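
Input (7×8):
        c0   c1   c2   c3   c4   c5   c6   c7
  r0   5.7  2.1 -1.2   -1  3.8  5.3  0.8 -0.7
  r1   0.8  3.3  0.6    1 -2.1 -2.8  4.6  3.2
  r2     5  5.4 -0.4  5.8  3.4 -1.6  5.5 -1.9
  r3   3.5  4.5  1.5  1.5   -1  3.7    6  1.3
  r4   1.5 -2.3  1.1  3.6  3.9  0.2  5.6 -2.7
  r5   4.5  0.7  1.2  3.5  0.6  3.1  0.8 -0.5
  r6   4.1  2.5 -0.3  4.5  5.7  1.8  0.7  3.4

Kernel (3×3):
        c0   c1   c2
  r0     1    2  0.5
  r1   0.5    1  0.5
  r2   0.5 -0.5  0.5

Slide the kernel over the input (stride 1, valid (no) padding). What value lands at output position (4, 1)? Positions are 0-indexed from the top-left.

8.65

The receptive field on the input at this output position is [-2.3 1.1 3.6 / 0.7 1.2 3.5 / 2.5 -0.3 4.5]. Elementwise product with the kernel and sum: -2.3·1 + 1.1·2 + 3.6·0.5 + 0.7·0.5 + 1.2·1 + 3.5·0.5 + 2.5·0.5 + -0.3·-0.5 + 4.5·0.5.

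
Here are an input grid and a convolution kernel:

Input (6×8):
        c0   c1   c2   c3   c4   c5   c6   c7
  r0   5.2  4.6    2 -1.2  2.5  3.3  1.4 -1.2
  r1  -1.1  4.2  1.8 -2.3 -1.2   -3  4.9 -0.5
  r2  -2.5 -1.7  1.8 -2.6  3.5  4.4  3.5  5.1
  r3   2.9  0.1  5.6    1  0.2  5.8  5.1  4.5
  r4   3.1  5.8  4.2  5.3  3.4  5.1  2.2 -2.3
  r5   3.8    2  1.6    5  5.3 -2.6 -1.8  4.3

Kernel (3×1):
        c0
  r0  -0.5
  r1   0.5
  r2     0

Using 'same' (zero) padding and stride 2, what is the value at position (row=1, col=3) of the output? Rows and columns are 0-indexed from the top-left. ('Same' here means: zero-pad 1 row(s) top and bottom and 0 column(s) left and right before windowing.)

The receptive field on the zero-padded input at this output position is [4.9 / 3.5 / 5.1]. Elementwise product with the kernel and sum: 4.9·-0.5 + 3.5·0.5.

-0.7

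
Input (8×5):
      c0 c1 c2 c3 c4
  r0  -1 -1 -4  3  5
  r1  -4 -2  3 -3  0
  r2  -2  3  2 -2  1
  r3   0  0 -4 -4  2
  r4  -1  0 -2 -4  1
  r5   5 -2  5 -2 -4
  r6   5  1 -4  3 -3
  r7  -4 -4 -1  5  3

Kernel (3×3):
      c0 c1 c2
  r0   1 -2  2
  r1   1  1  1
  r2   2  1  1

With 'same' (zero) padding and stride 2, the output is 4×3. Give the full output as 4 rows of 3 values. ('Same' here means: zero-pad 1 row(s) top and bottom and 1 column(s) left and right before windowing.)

Output[0,0]: The receptive field on the zero-padded input at this output position is [0 0 0 / 0 -1 -1 / 0 -4 -2]. Elementwise product with the kernel and sum: 0·1 + 0·-2 + 0·2 + 0·1 + -1·1 + -1·1 + 0·2 + -4·1 + -2·1.
Output[0,1]: The receptive field on the zero-padded input at this output position is [0 0 0 / -1 -4 3 / -2 3 -3]. Elementwise product with the kernel and sum: 0·1 + 0·-2 + 0·2 + -1·1 + -4·1 + 3·1 + -2·2 + 3·1 + -3·1.

-8 -6 2
5 -19 -10
2 -7 -19
-16 -20 19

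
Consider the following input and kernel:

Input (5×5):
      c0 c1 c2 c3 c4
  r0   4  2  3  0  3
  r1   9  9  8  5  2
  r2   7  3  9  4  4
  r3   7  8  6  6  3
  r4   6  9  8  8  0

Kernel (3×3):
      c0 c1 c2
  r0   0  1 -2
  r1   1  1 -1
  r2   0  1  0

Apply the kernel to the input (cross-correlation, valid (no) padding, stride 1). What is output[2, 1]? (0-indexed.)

The receptive field on the input at this output position is [3 9 4 / 8 6 6 / 9 8 8]. Elementwise product with the kernel and sum: 9·1 + 4·-2 + 8·1 + 6·1 + 6·-1 + 8·1.

17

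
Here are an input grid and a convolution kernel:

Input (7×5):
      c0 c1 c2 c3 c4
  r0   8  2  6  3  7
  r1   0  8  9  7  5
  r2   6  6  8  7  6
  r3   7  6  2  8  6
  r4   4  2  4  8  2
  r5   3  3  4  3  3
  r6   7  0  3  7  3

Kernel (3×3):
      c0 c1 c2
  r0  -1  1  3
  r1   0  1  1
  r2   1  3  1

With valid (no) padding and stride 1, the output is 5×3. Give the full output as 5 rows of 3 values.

61 66 65
76 57 58
46 55 61
27 50 50
27 49 43

Output[0,0]: The receptive field on the input at this output position is [8 2 6 / 0 8 9 / 6 6 8]. Elementwise product with the kernel and sum: 8·-1 + 2·1 + 6·3 + 8·1 + 9·1 + 6·1 + 6·3 + 8·1.
Output[0,1]: The receptive field on the input at this output position is [2 6 3 / 8 9 7 / 6 8 7]. Elementwise product with the kernel and sum: 2·-1 + 6·1 + 3·3 + 9·1 + 7·1 + 6·1 + 8·3 + 7·1.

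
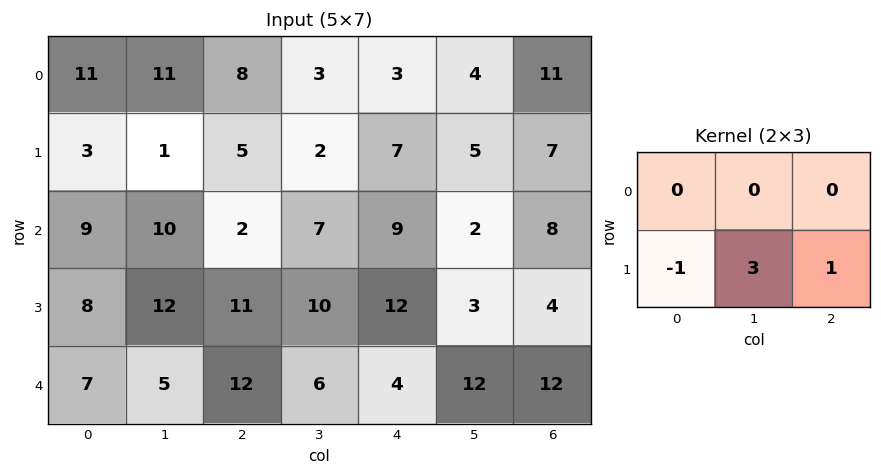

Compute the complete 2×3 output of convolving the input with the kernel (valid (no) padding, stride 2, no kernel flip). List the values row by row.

Output[0,0]: The receptive field on the input at this output position is [11 11 8 / 3 1 5]. Elementwise product with the kernel and sum: 3·-1 + 1·3 + 5·1.
Output[0,1]: The receptive field on the input at this output position is [8 3 3 / 5 2 7]. Elementwise product with the kernel and sum: 5·-1 + 2·3 + 7·1.

5 8 15
39 31 1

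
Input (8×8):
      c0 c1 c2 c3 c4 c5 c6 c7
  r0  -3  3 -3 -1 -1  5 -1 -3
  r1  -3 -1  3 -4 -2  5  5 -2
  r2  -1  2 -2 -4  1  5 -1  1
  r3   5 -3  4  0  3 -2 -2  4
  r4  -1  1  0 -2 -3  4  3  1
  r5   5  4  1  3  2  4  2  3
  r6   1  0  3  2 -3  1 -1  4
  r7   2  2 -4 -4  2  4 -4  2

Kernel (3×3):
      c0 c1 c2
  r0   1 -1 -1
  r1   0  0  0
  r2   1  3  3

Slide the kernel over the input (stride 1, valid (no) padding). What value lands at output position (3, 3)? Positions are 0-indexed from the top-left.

20

The receptive field on the input at this output position is [0 3 -2 / -2 -3 4 / 3 2 4]. Elementwise product with the kernel and sum: 0·1 + 3·-1 + -2·-1 + 3·1 + 2·3 + 4·3.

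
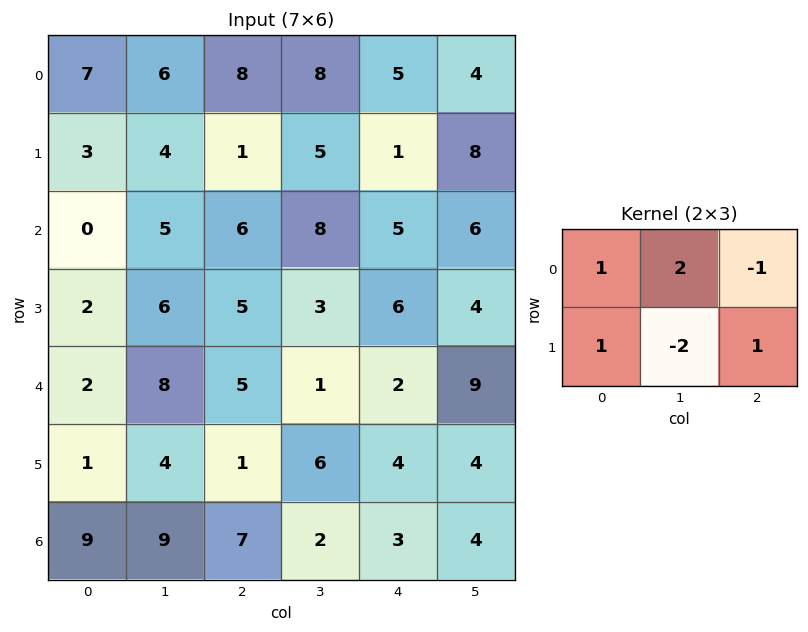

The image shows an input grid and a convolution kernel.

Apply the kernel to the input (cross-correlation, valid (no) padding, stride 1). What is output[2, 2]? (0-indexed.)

The receptive field on the input at this output position is [6 8 5 / 5 3 6]. Elementwise product with the kernel and sum: 6·1 + 8·2 + 5·-1 + 5·1 + 3·-2 + 6·1.

22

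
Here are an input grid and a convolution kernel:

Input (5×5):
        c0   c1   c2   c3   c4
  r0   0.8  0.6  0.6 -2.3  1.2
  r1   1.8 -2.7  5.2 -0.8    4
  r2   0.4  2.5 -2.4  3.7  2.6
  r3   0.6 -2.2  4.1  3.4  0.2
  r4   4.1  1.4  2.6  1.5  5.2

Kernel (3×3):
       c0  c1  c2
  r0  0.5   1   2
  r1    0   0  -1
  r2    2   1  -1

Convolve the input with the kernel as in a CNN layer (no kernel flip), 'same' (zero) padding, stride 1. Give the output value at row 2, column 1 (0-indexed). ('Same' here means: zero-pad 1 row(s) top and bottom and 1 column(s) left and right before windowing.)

5.9

The receptive field on the zero-padded input at this output position is [1.8 -2.7 5.2 / 0.4 2.5 -2.4 / 0.6 -2.2 4.1]. Elementwise product with the kernel and sum: 1.8·0.5 + -2.7·1 + 5.2·2 + -2.4·-1 + 0.6·2 + -2.2·1 + 4.1·-1.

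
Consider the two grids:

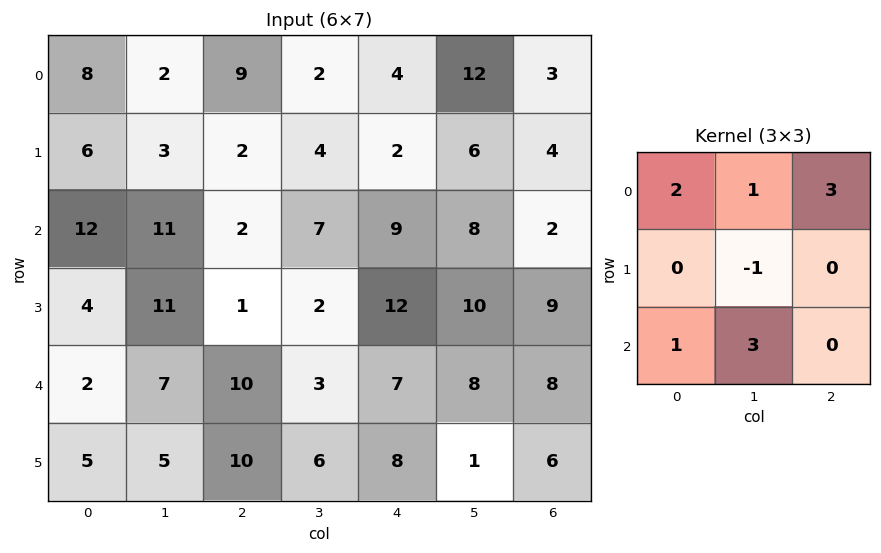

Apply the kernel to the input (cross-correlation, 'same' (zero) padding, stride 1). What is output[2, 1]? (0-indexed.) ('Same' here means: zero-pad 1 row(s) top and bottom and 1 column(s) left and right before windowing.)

The receptive field on the zero-padded input at this output position is [6 3 2 / 12 11 2 / 4 11 1]. Elementwise product with the kernel and sum: 6·2 + 3·1 + 2·3 + 11·-1 + 4·1 + 11·3.

47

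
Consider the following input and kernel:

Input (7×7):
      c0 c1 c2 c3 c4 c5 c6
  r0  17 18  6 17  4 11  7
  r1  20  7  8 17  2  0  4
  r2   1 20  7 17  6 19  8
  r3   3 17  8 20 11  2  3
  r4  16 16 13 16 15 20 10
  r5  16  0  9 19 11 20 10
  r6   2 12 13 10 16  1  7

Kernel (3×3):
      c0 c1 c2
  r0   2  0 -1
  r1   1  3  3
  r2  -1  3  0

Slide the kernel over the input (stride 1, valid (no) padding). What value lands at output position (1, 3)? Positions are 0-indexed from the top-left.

139

The receptive field on the input at this output position is [17 2 0 / 17 6 19 / 20 11 2]. Elementwise product with the kernel and sum: 17·2 + 0·-1 + 17·1 + 6·3 + 19·3 + 20·-1 + 11·3.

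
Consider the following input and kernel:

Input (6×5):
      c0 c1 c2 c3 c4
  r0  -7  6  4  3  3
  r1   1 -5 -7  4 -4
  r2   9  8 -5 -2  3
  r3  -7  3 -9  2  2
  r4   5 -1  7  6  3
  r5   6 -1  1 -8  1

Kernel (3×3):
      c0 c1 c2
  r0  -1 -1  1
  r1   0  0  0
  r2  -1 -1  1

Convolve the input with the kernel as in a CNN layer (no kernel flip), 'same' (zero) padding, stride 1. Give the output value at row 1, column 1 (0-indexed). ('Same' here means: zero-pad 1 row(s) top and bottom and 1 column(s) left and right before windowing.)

-17

The receptive field on the zero-padded input at this output position is [-7 6 4 / 1 -5 -7 / 9 8 -5]. Elementwise product with the kernel and sum: -7·-1 + 6·-1 + 4·1 + 9·-1 + 8·-1 + -5·1.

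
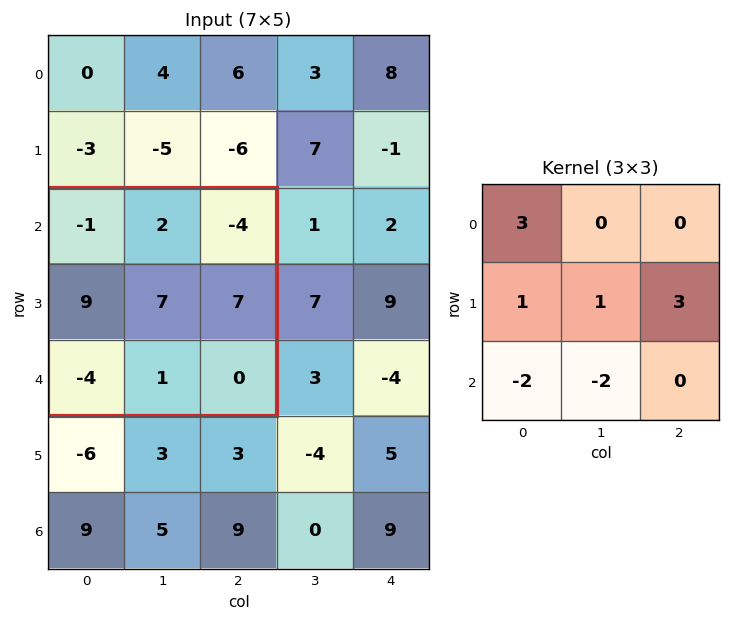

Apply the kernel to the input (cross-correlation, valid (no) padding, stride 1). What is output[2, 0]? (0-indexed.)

The receptive field on the input at this output position is [-1 2 -4 / 9 7 7 / -4 1 0]. Elementwise product with the kernel and sum: -1·3 + 9·1 + 7·1 + 7·3 + -4·-2 + 1·-2.

40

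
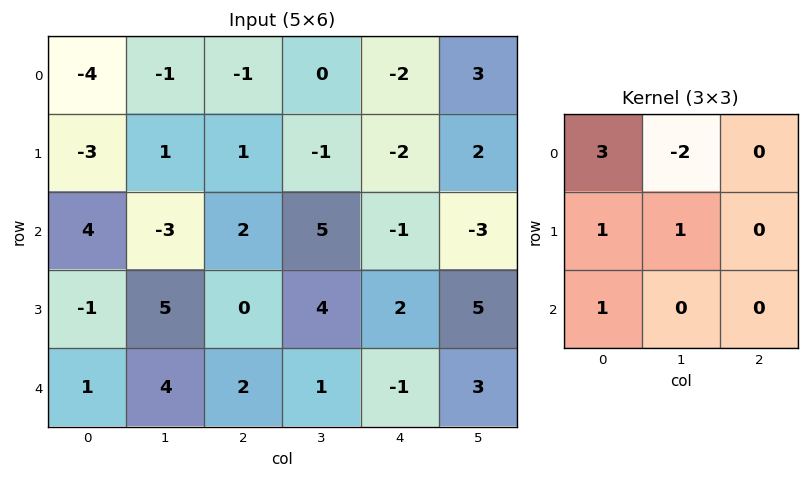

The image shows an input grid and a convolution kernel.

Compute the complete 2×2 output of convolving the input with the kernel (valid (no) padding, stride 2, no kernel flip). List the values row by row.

-8 -1
23 2

Output[0,0]: The receptive field on the input at this output position is [-4 -1 -1 / -3 1 1 / 4 -3 2]. Elementwise product with the kernel and sum: -4·3 + -1·-2 + -3·1 + 1·1 + 4·1.
Output[0,1]: The receptive field on the input at this output position is [-1 0 -2 / 1 -1 -2 / 2 5 -1]. Elementwise product with the kernel and sum: -1·3 + 0·-2 + 1·1 + -1·1 + 2·1.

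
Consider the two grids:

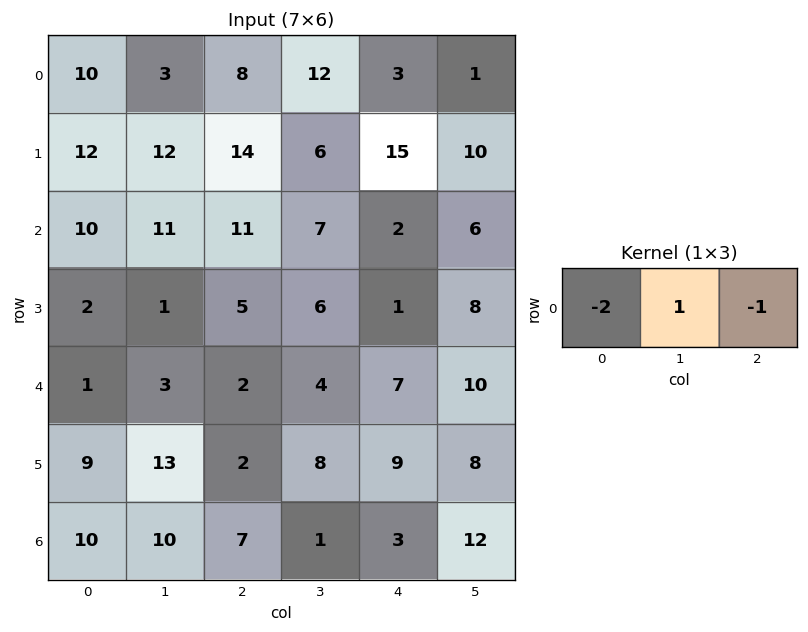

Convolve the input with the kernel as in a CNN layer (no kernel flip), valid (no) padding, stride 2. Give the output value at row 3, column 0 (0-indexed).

The receptive field on the input at this output position is [10 10 7]. Elementwise product with the kernel and sum: 10·-2 + 10·1 + 7·-1.

-17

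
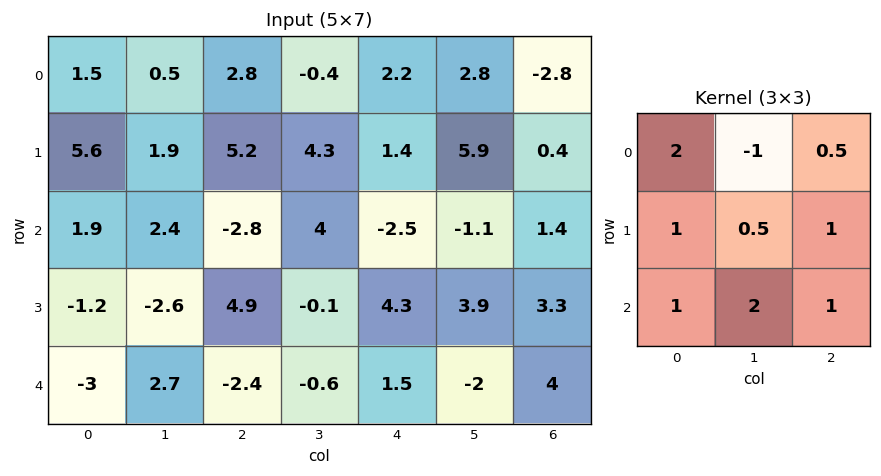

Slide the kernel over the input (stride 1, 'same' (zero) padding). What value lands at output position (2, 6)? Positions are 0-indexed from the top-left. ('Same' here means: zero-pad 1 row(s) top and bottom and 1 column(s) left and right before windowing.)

21.5

The receptive field on the zero-padded input at this output position is [5.9 0.4 0 / -1.1 1.4 0 / 3.9 3.3 0]. Elementwise product with the kernel and sum: 5.9·2 + 0.4·-1 + 0·0.5 + -1.1·1 + 1.4·0.5 + 0·1 + 3.9·1 + 3.3·2 + 0·1.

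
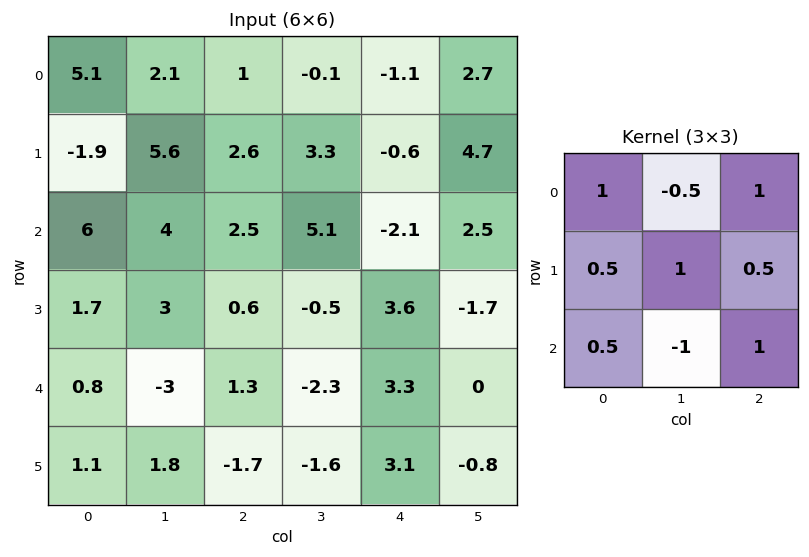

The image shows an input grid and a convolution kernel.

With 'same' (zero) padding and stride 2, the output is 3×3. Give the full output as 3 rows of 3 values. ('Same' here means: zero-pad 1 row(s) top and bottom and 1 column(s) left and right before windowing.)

Output[0,0]: The receptive field on the zero-padded input at this output position is [0 0 0 / 0 5.1 2.1 / 0 -1.9 5.6]. Elementwise product with the kernel and sum: 0·1 + 0·-0.5 + 0·1 + 0·0.5 + 5.1·1 + 2.1·0.5 + 0·0.5 + -1.9·-1 + 5.6·1.

13.65 5.5 7.15
15.85 15.05 4.45
2.15 1.85 -6.55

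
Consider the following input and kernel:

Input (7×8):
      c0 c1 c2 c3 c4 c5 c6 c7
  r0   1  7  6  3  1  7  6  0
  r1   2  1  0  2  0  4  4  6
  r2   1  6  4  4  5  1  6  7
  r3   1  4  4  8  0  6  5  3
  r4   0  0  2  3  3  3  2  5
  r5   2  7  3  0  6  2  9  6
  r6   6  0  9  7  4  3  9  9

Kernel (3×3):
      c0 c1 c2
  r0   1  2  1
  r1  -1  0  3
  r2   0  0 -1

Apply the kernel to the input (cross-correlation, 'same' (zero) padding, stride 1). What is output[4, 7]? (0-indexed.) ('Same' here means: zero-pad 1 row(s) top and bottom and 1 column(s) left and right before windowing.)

9

The receptive field on the zero-padded input at this output position is [5 3 0 / 2 5 0 / 9 6 0]. Elementwise product with the kernel and sum: 5·1 + 3·2 + 0·1 + 2·-1 + 0·3 + 0·-1.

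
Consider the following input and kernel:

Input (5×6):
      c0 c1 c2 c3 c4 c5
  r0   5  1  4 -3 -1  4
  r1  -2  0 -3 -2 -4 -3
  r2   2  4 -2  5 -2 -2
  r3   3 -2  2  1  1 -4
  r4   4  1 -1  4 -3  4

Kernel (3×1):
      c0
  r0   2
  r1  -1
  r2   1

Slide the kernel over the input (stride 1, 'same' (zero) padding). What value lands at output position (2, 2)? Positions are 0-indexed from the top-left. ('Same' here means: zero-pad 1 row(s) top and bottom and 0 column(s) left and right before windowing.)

The receptive field on the zero-padded input at this output position is [-3 / -2 / 2]. Elementwise product with the kernel and sum: -3·2 + -2·-1 + 2·1.

-2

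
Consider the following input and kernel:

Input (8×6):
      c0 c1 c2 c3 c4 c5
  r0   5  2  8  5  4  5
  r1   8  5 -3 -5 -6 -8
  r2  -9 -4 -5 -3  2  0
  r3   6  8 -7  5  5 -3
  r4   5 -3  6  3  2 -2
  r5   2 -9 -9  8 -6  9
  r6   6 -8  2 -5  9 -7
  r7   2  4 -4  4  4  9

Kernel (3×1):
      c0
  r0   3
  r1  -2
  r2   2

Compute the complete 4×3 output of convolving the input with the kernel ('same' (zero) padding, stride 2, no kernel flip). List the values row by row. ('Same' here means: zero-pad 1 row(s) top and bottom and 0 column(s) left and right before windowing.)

Output[0,0]: The receptive field on the zero-padded input at this output position is [0 / 5 / 8]. Elementwise product with the kernel and sum: 0·3 + 5·-2 + 8·2.
Output[0,1]: The receptive field on the zero-padded input at this output position is [0 / 8 / -3]. Elementwise product with the kernel and sum: 0·3 + 8·-2 + -3·2.

6 -22 -20
54 -13 -12
12 -51 -1
-2 -39 -28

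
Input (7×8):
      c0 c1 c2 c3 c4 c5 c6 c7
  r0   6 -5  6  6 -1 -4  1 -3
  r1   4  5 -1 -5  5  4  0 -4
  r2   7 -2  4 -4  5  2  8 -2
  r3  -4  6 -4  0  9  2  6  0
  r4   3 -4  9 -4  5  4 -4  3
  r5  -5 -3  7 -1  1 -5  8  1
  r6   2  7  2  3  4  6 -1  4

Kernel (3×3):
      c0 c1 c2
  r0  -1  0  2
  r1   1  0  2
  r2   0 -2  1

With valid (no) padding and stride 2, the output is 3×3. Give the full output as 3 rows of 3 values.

16 14 12
6 33 20
12 8 -9

Output[0,0]: The receptive field on the input at this output position is [6 -5 6 / 4 5 -1 / 7 -2 4]. Elementwise product with the kernel and sum: 6·-1 + 6·2 + 4·1 + -1·2 + -2·-2 + 4·1.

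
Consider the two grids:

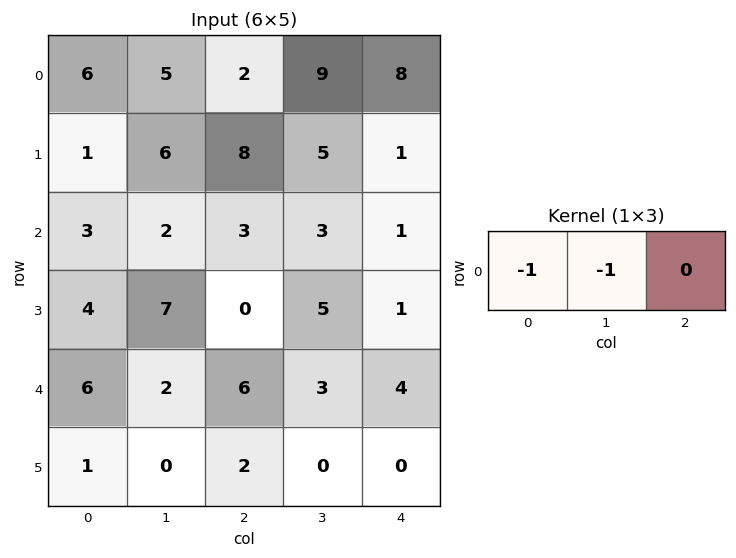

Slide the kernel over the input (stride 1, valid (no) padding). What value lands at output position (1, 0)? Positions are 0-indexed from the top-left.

The receptive field on the input at this output position is [1 6 8]. Elementwise product with the kernel and sum: 1·-1 + 6·-1.

-7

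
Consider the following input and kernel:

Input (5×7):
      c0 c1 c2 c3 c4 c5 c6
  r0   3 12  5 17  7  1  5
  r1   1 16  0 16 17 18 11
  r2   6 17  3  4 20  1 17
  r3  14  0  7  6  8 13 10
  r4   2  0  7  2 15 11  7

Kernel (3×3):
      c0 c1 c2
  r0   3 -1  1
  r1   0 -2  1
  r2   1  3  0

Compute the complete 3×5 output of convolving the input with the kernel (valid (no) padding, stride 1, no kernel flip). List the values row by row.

Output[0,0]: The receptive field on the input at this output position is [3 12 5 / 1 16 0 / 6 17 3]. Elementwise product with the kernel and sum: 3·3 + 12·-1 + 5·1 + 16·-2 + 0·1 + 6·1 + 17·3.
Output[0,1]: The receptive field on the input at this output position is [12 5 17 / 16 0 16 / 17 3 4]. Elementwise product with the kernel and sum: 12·3 + 5·-1 + 17·1 + 0·-2 + 16·1 + 17·1 + 3·3.

27 90 5 93 23
-30 83 38 40 106
13 65 34 37 108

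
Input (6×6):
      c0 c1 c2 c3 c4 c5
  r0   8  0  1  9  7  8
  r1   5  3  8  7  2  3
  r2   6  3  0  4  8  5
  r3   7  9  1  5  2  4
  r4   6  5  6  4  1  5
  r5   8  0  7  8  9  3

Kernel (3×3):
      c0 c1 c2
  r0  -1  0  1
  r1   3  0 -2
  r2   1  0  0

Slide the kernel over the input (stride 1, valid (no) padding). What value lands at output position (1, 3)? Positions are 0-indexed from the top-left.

3

The receptive field on the input at this output position is [7 2 3 / 4 8 5 / 5 2 4]. Elementwise product with the kernel and sum: 7·-1 + 3·1 + 4·3 + 5·-2 + 5·1.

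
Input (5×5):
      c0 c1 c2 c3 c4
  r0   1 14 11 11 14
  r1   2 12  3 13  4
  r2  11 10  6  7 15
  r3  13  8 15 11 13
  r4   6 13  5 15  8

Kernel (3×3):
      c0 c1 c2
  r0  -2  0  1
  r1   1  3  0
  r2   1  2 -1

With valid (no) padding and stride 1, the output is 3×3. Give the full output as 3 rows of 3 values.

72 19 39
54 44 49
48 48 78

Output[0,0]: The receptive field on the input at this output position is [1 14 11 / 2 12 3 / 11 10 6]. Elementwise product with the kernel and sum: 1·-2 + 11·1 + 2·1 + 12·3 + 11·1 + 10·2 + 6·-1.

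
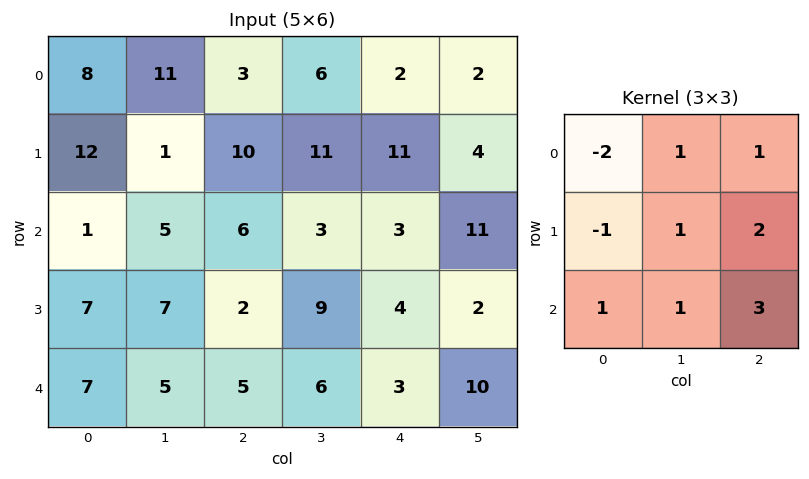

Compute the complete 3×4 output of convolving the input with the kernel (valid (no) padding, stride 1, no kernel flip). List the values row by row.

Output[0,0]: The receptive field on the input at this output position is [8 11 3 / 12 1 10 / 1 5 6]. Elementwise product with the kernel and sum: 8·-2 + 11·1 + 3·1 + 12·-1 + 1·1 + 10·2 + 1·1 + 5·1 + 6·3.
Output[0,1]: The receptive field on the input at this output position is [11 3 6 / 1 10 11 / 5 6 3]. Elementwise product with the kernel and sum: 11·-2 + 3·1 + 6·1 + 1·-1 + 10·1 + 11·2 + 5·1 + 6·1 + 3·3.

31 38 43 39
23 62 28 34
40 40 29 46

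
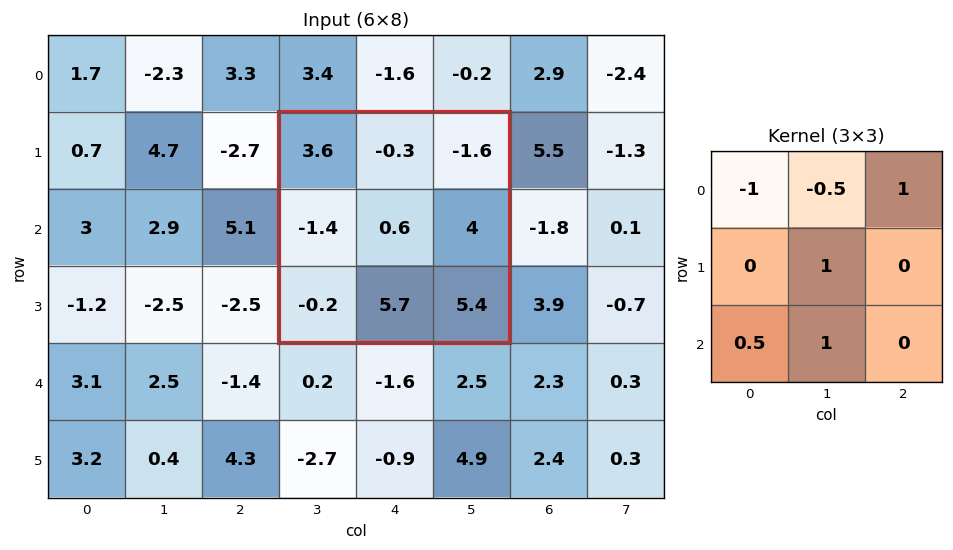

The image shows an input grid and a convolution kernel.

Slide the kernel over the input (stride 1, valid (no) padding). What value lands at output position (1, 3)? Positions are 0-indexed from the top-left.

The receptive field on the input at this output position is [3.6 -0.3 -1.6 / -1.4 0.6 4 / -0.2 5.7 5.4]. Elementwise product with the kernel and sum: 3.6·-1 + -0.3·-0.5 + -1.6·1 + 0.6·1 + -0.2·0.5 + 5.7·1.

1.15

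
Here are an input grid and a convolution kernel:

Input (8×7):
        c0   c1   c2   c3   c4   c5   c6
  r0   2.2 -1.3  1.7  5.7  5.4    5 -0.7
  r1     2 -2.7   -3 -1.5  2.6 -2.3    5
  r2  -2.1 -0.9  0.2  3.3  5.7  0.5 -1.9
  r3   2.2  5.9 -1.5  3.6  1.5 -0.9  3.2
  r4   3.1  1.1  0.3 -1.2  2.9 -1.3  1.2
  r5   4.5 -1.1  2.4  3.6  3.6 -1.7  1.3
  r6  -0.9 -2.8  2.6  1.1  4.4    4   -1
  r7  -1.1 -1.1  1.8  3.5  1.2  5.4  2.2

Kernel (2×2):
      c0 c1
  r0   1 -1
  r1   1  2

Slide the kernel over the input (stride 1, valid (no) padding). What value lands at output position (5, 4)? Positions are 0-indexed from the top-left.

The receptive field on the input at this output position is [3.6 -1.7 / 4.4 4]. Elementwise product with the kernel and sum: 3.6·1 + -1.7·-1 + 4.4·1 + 4·2.

17.7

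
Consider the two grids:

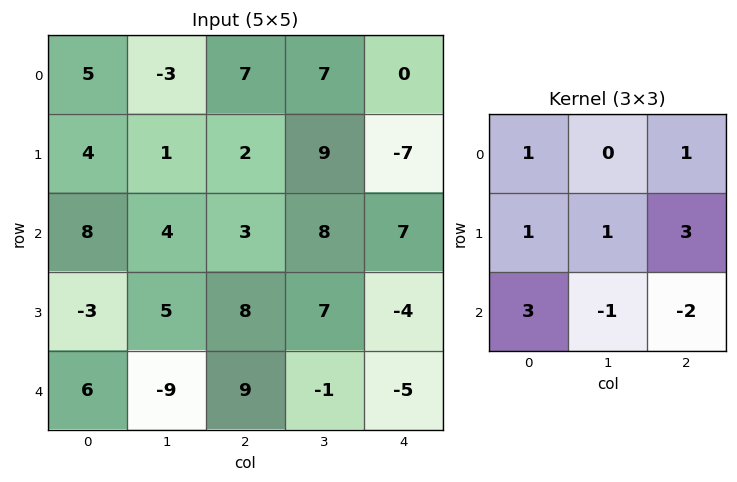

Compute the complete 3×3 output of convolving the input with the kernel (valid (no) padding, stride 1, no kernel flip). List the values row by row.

Output[0,0]: The receptive field on the input at this output position is [5 -3 7 / 4 1 2 / 8 4 3]. Elementwise product with the kernel and sum: 5·1 + 7·1 + 4·1 + 1·1 + 2·3 + 8·3 + 4·-1 + 3·-2.
Output[0,1]: The receptive field on the input at this output position is [-3 7 7 / 1 2 9 / 4 3 8]. Elementwise product with the kernel and sum: -3·1 + 7·1 + 1·1 + 2·1 + 9·3 + 4·3 + 3·-1 + 8·-2.

37 27 -16
-3 34 52
46 12 51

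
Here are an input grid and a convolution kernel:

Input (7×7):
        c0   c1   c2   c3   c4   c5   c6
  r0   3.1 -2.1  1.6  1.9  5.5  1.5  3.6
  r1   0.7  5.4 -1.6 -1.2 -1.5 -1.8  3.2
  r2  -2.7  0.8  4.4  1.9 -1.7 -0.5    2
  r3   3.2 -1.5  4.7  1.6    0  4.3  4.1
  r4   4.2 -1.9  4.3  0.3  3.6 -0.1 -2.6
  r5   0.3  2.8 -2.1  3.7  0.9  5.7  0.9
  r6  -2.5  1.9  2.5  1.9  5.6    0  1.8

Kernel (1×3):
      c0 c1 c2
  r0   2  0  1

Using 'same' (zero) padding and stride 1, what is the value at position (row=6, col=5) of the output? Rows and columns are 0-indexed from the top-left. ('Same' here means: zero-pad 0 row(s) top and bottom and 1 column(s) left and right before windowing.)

The receptive field on the zero-padded input at this output position is [5.6 0 1.8]. Elementwise product with the kernel and sum: 5.6·2 + 1.8·1.

13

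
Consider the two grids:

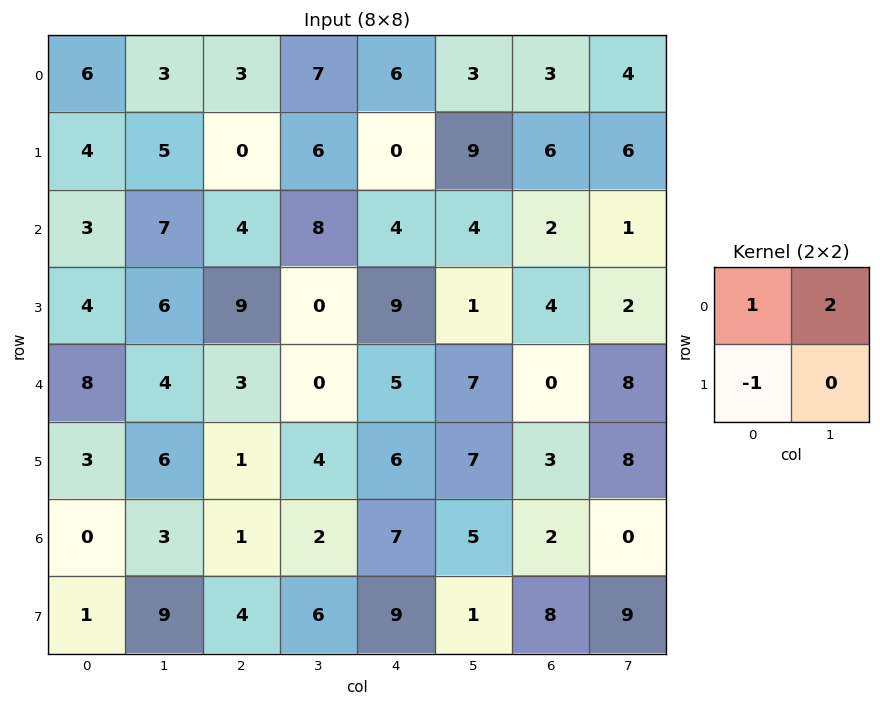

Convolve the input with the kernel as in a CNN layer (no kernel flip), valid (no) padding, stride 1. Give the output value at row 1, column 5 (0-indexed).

The receptive field on the input at this output position is [9 6 / 4 2]. Elementwise product with the kernel and sum: 9·1 + 6·2 + 4·-1.

17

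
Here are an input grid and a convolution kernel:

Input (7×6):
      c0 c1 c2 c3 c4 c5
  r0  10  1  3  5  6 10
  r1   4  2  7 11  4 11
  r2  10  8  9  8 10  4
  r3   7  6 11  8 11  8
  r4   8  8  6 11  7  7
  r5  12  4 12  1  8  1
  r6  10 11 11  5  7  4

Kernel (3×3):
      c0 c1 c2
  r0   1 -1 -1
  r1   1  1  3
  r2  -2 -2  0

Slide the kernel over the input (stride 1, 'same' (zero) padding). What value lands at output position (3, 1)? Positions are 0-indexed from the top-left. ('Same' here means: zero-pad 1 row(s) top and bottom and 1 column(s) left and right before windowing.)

7

The receptive field on the zero-padded input at this output position is [10 8 9 / 7 6 11 / 8 8 6]. Elementwise product with the kernel and sum: 10·1 + 8·-1 + 9·-1 + 7·1 + 6·1 + 11·3 + 8·-2 + 8·-2.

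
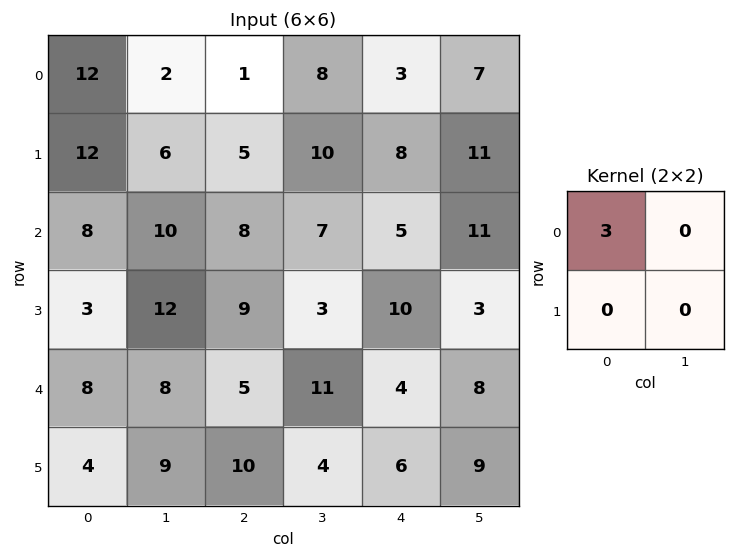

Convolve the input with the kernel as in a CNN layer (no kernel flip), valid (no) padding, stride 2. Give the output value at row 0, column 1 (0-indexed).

3

The receptive field on the input at this output position is [1 8 / 5 10]. Elementwise product with the kernel and sum: 1·3.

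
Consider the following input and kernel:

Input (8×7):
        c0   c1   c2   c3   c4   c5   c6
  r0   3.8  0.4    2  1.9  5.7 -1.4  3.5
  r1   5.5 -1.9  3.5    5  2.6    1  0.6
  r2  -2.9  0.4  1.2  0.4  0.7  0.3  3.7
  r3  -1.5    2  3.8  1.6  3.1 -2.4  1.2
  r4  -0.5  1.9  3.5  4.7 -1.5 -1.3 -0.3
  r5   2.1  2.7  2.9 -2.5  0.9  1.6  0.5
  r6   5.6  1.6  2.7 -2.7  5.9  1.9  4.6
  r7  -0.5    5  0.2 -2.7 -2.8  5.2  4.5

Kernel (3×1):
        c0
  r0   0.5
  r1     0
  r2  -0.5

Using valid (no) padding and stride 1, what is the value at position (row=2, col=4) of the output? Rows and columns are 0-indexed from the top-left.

The receptive field on the input at this output position is [0.7 / 3.1 / -1.5]. Elementwise product with the kernel and sum: 0.7·0.5 + -1.5·-0.5.

1.1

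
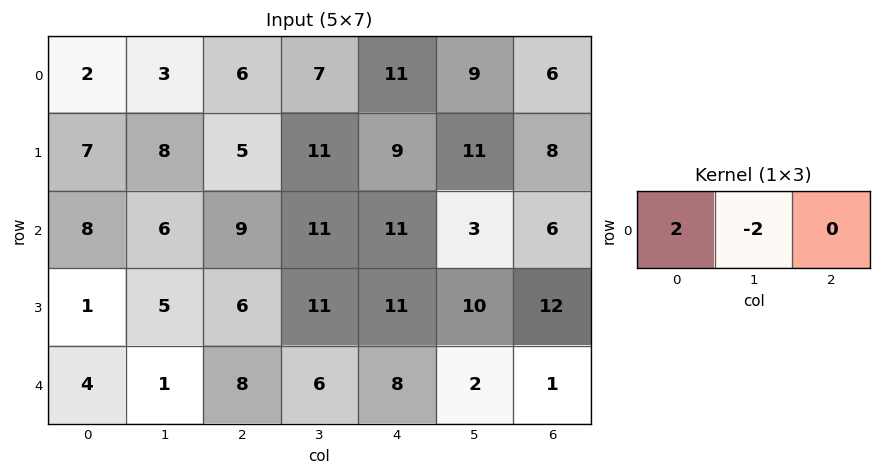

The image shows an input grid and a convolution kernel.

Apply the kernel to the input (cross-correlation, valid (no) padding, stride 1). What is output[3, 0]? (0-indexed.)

The receptive field on the input at this output position is [1 5 6]. Elementwise product with the kernel and sum: 1·2 + 5·-2.

-8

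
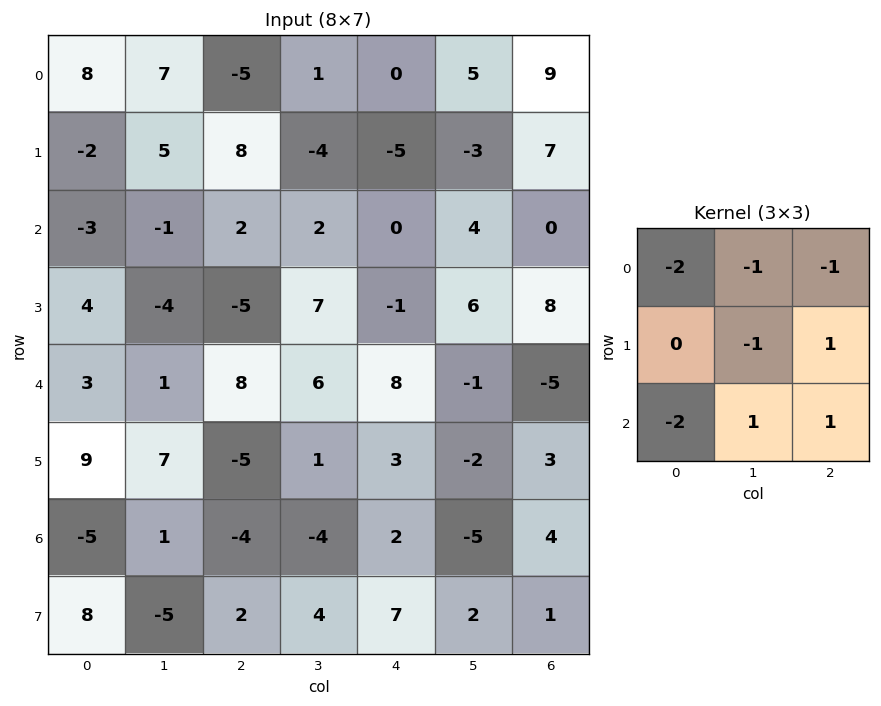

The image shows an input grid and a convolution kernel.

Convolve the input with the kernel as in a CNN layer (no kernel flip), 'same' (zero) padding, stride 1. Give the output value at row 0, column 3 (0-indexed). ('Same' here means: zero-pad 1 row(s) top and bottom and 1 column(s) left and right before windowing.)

The receptive field on the zero-padded input at this output position is [0 0 0 / -5 1 0 / 8 -4 -5]. Elementwise product with the kernel and sum: 0·-2 + 0·-1 + 0·-1 + 1·-1 + 0·1 + 8·-2 + -4·1 + -5·1.

-26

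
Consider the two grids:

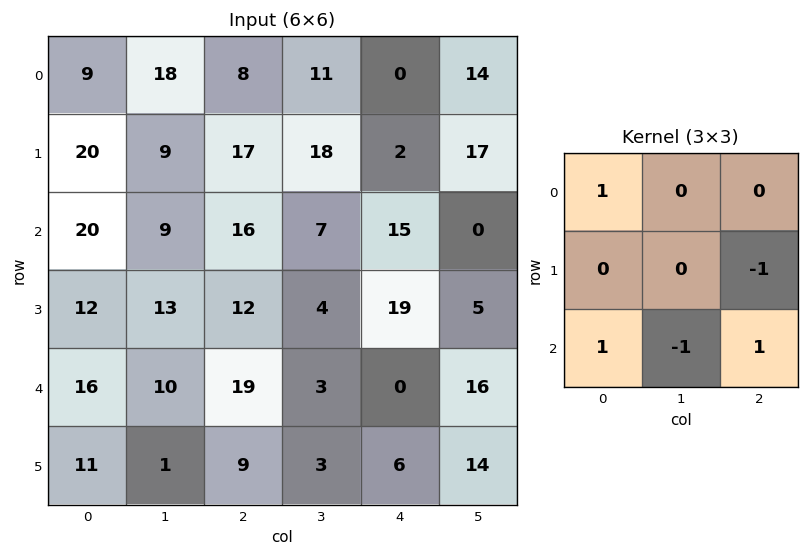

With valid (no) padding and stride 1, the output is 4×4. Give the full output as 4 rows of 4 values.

19 0 30 -14
15 7 29 8
33 -1 13 21
12 5 24 -1

Output[0,0]: The receptive field on the input at this output position is [9 18 8 / 20 9 17 / 20 9 16]. Elementwise product with the kernel and sum: 9·1 + 17·-1 + 20·1 + 9·-1 + 16·1.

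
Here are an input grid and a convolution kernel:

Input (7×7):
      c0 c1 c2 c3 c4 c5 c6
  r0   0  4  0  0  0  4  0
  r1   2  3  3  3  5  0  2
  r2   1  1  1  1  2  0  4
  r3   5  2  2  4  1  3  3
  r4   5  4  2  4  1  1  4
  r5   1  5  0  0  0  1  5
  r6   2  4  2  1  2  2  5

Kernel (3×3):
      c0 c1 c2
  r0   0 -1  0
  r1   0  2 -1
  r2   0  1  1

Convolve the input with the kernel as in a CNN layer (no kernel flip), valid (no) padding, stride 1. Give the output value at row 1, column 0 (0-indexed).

The receptive field on the input at this output position is [2 3 3 / 1 1 1 / 5 2 2]. Elementwise product with the kernel and sum: 3·-1 + 1·2 + 1·-1 + 2·1 + 2·1.

2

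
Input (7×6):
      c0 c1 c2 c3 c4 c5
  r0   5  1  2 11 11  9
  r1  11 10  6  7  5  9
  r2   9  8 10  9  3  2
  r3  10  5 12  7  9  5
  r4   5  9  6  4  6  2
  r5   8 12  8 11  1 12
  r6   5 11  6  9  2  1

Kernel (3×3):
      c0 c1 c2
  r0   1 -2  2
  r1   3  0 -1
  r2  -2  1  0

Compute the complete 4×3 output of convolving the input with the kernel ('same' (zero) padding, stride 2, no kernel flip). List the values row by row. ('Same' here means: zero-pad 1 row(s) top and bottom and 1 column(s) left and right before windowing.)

10 -22 15
0 29 35
-11 2 -12
-3 42 59

Output[0,0]: The receptive field on the zero-padded input at this output position is [0 0 0 / 0 5 1 / 0 11 10]. Elementwise product with the kernel and sum: 0·1 + 0·-2 + 0·2 + 0·3 + 1·-1 + 0·-2 + 11·1.
Output[0,1]: The receptive field on the zero-padded input at this output position is [0 0 0 / 1 2 11 / 10 6 7]. Elementwise product with the kernel and sum: 0·1 + 0·-2 + 0·2 + 1·3 + 11·-1 + 10·-2 + 6·1.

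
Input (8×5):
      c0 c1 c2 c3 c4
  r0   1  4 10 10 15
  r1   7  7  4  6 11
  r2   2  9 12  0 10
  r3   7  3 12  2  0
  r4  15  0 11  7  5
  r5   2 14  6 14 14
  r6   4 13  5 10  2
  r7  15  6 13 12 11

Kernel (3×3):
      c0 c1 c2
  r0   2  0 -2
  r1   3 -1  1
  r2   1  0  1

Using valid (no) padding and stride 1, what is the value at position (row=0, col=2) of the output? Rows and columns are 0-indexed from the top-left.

The receptive field on the input at this output position is [10 10 15 / 4 6 11 / 12 0 10]. Elementwise product with the kernel and sum: 10·2 + 15·-2 + 4·3 + 6·-1 + 11·1 + 12·1 + 10·1.

29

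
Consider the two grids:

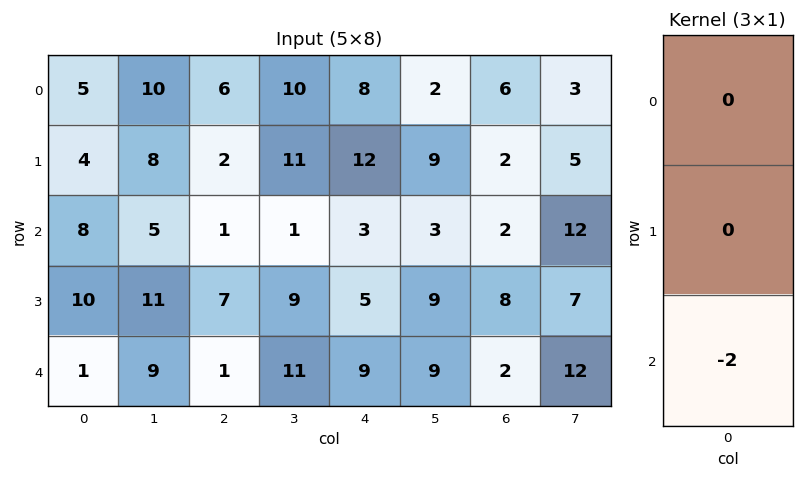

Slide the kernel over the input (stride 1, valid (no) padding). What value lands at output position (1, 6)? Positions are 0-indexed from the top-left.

The receptive field on the input at this output position is [2 / 2 / 8]. Elementwise product with the kernel and sum: 8·-2.

-16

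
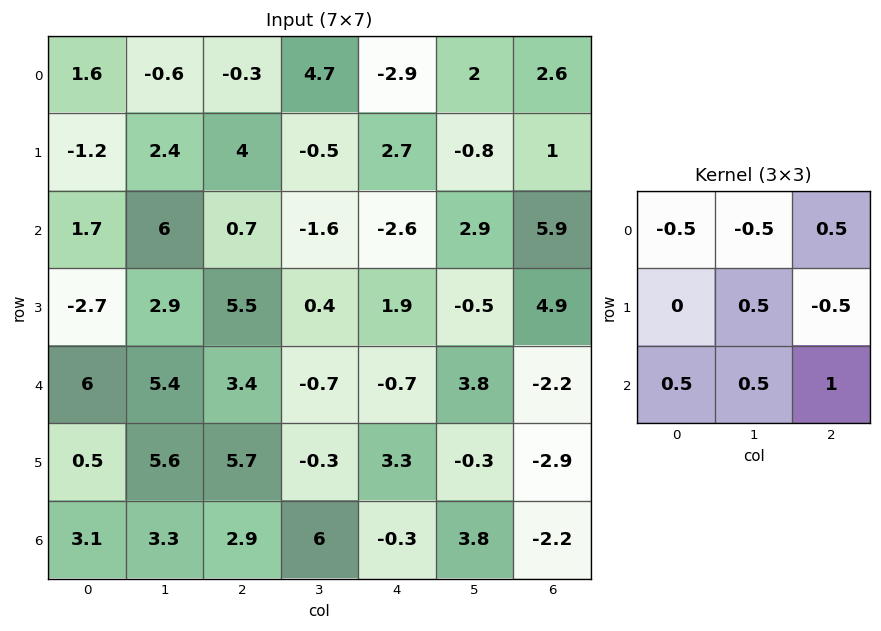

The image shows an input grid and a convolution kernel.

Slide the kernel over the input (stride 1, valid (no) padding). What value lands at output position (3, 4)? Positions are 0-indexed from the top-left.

3.35

The receptive field on the input at this output position is [1.9 -0.5 4.9 / -0.7 3.8 -2.2 / 3.3 -0.3 -2.9]. Elementwise product with the kernel and sum: 1.9·-0.5 + -0.5·-0.5 + 4.9·0.5 + 3.8·0.5 + -2.2·-0.5 + 3.3·0.5 + -0.3·0.5 + -2.9·1.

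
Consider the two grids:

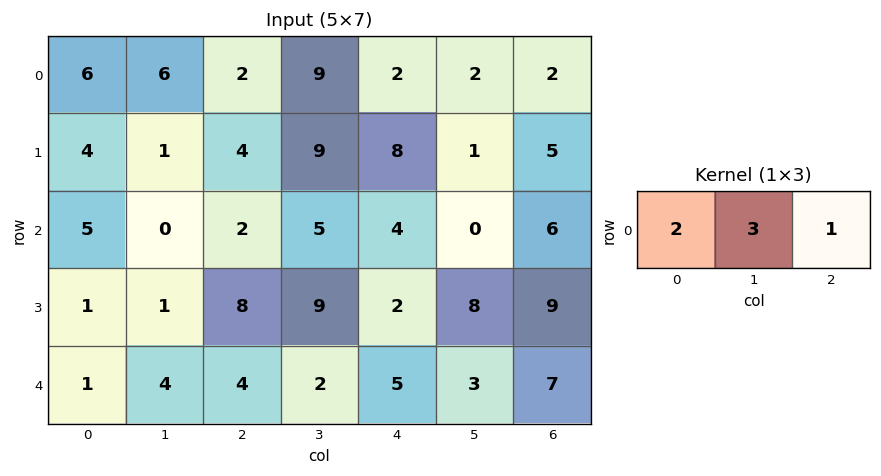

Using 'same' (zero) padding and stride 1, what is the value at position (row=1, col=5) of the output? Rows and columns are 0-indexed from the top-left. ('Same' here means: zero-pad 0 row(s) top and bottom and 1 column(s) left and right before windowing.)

24

The receptive field on the zero-padded input at this output position is [8 1 5]. Elementwise product with the kernel and sum: 8·2 + 1·3 + 5·1.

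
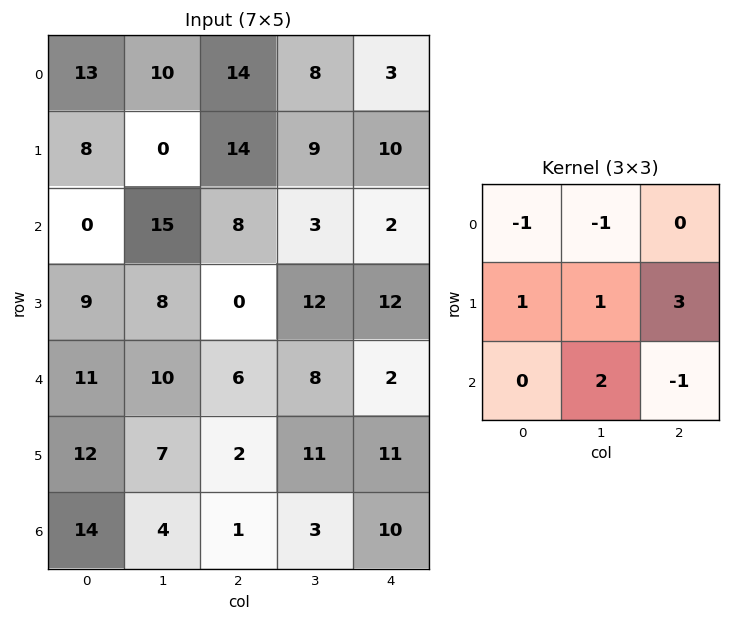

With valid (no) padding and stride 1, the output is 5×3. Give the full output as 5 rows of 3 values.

49 30 35
47 6 6
16 25 51
34 25 19
11 25 28

Output[0,0]: The receptive field on the input at this output position is [13 10 14 / 8 0 14 / 0 15 8]. Elementwise product with the kernel and sum: 13·-1 + 10·-1 + 8·1 + 0·1 + 14·3 + 15·2 + 8·-1.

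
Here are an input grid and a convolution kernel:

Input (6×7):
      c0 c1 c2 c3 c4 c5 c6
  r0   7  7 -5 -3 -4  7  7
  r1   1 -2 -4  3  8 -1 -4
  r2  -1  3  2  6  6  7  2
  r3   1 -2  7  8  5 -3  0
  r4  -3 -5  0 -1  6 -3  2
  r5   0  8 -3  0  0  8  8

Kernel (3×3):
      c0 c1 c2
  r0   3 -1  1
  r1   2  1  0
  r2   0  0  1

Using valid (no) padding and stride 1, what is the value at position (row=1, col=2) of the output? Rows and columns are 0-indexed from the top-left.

The receptive field on the input at this output position is [-4 3 8 / 2 6 6 / 7 8 5]. Elementwise product with the kernel and sum: -4·3 + 3·-1 + 8·1 + 2·2 + 6·1 + 5·1.

8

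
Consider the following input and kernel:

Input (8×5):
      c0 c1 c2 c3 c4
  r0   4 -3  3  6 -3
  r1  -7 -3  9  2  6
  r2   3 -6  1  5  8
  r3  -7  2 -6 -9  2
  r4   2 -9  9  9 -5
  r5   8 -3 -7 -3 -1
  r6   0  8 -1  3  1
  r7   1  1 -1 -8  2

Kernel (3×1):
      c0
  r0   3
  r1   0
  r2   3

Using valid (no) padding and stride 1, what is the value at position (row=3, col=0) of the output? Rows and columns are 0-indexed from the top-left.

3

The receptive field on the input at this output position is [-7 / 2 / 8]. Elementwise product with the kernel and sum: -7·3 + 8·3.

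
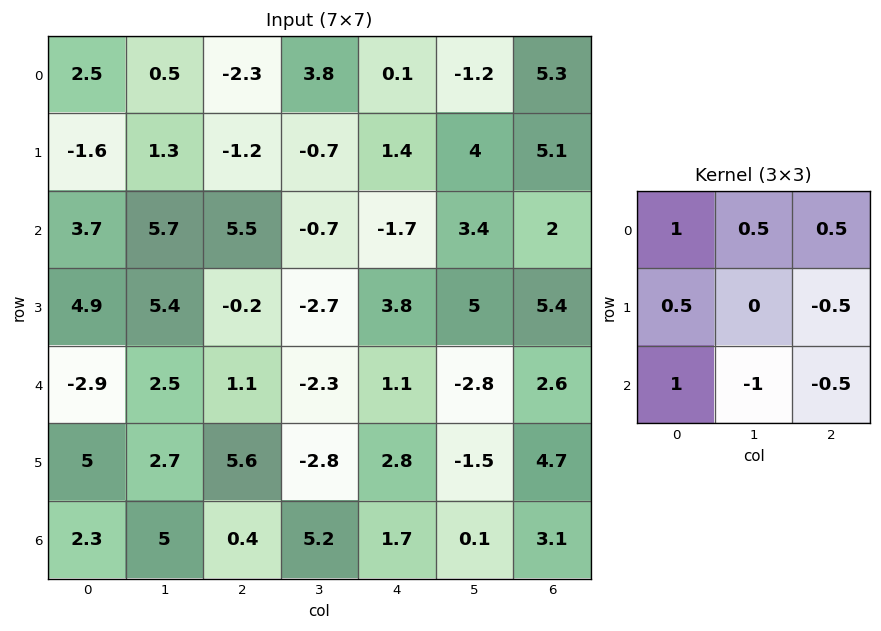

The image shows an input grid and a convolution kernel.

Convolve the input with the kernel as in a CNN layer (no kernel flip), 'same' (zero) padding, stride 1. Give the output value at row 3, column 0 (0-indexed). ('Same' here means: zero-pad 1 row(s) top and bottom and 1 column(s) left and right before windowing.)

The receptive field on the zero-padded input at this output position is [0 3.7 5.7 / 0 4.9 5.4 / 0 -2.9 2.5]. Elementwise product with the kernel and sum: 0·1 + 3.7·0.5 + 5.7·0.5 + 0·0.5 + 5.4·-0.5 + 0·1 + -2.9·-1 + 2.5·-0.5.

3.65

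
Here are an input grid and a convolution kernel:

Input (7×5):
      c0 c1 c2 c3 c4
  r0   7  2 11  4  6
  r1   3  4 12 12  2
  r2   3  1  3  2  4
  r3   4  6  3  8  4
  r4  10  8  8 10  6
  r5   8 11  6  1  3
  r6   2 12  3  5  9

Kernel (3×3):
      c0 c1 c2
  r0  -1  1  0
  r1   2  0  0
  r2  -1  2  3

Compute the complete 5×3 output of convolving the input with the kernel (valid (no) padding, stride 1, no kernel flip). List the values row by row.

9 28 30
24 34 31
36 52 35
54 17 26
45 31 48

Output[0,0]: The receptive field on the input at this output position is [7 2 11 / 3 4 12 / 3 1 3]. Elementwise product with the kernel and sum: 7·-1 + 2·1 + 3·2 + 3·-1 + 1·2 + 3·3.
Output[0,1]: The receptive field on the input at this output position is [2 11 4 / 4 12 12 / 1 3 2]. Elementwise product with the kernel and sum: 2·-1 + 11·1 + 4·2 + 1·-1 + 3·2 + 2·3.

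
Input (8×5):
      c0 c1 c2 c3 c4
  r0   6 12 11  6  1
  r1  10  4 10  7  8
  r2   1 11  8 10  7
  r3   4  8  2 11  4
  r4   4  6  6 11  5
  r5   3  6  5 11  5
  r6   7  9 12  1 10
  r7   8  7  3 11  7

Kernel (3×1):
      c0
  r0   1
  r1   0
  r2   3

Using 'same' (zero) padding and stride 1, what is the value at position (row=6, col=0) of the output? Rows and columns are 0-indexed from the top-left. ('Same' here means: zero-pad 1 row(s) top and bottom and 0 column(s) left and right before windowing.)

The receptive field on the zero-padded input at this output position is [3 / 7 / 8]. Elementwise product with the kernel and sum: 3·1 + 8·3.

27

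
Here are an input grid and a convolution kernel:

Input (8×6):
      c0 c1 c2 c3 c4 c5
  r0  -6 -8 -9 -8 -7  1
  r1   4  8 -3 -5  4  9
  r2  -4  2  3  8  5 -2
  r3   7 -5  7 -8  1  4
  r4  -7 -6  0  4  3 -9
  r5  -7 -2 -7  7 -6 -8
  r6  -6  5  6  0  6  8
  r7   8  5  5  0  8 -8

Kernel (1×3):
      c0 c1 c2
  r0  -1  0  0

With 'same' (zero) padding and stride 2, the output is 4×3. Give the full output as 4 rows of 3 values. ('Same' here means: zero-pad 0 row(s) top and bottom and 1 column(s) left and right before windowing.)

Output[0,0]: The receptive field on the zero-padded input at this output position is [0 -6 -8]. Elementwise product with the kernel and sum: 0·-1.

0 8 8
0 -2 -8
0 6 -4
0 -5 0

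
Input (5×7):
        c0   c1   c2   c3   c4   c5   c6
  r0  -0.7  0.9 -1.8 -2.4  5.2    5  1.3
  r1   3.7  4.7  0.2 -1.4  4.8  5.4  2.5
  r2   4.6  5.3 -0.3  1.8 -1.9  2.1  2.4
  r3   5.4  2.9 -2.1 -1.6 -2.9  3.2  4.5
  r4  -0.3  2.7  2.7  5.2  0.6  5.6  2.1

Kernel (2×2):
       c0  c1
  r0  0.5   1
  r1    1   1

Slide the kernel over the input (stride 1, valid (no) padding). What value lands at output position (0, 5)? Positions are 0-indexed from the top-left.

The receptive field on the input at this output position is [5 1.3 / 5.4 2.5]. Elementwise product with the kernel and sum: 5·0.5 + 1.3·1 + 5.4·1 + 2.5·1.

11.7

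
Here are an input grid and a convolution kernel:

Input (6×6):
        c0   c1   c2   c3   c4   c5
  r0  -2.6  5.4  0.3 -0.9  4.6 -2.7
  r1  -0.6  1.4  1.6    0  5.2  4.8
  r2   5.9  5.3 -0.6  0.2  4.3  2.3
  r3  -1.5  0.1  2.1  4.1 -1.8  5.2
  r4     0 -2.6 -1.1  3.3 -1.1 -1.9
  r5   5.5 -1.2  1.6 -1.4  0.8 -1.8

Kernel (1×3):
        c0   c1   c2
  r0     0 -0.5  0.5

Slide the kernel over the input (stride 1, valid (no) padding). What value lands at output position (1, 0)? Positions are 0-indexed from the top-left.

The receptive field on the input at this output position is [-0.6 1.4 1.6]. Elementwise product with the kernel and sum: 1.4·-0.5 + 1.6·0.5.

0.1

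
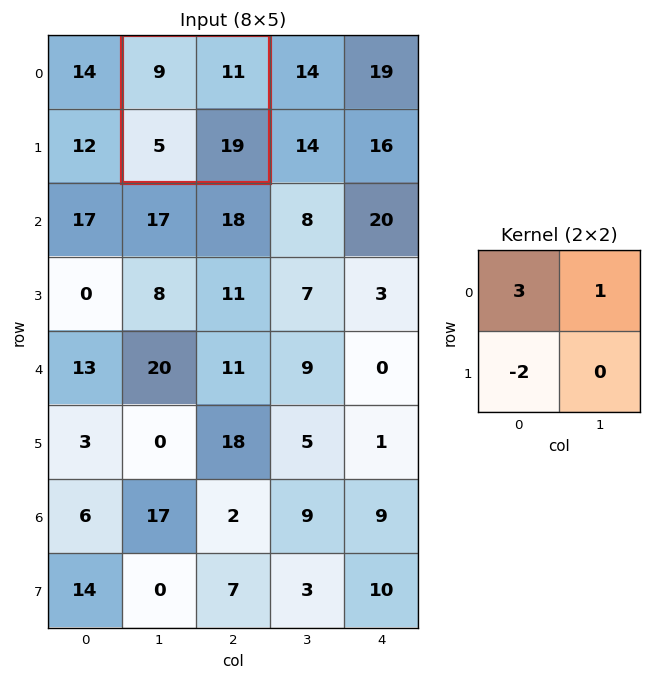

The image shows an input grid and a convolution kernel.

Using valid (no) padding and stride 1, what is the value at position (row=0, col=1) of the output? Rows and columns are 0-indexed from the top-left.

The receptive field on the input at this output position is [9 11 / 5 19]. Elementwise product with the kernel and sum: 9·3 + 11·1 + 5·-2.

28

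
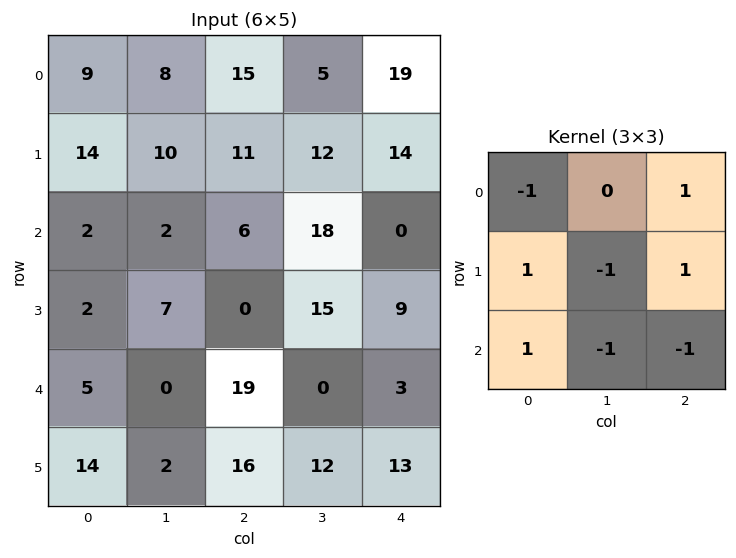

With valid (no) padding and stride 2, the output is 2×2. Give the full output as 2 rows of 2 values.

Output[0,0]: The receptive field on the input at this output position is [9 8 15 / 14 10 11 / 2 2 6]. Elementwise product with the kernel and sum: 9·-1 + 15·1 + 14·1 + 10·-1 + 11·1 + 2·1 + 2·-1 + 6·-1.
Output[0,1]: The receptive field on the input at this output position is [15 5 19 / 11 12 14 / 6 18 0]. Elementwise product with the kernel and sum: 15·-1 + 19·1 + 11·1 + 12·-1 + 14·1 + 6·1 + 18·-1 + 0·-1.

15 5
-15 4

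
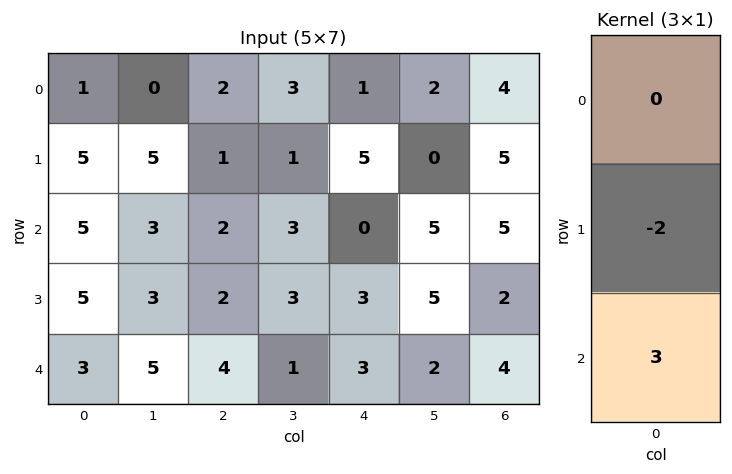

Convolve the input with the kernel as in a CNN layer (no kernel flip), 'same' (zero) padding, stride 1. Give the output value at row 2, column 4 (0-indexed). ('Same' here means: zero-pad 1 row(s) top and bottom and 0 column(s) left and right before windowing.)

The receptive field on the zero-padded input at this output position is [5 / 0 / 3]. Elementwise product with the kernel and sum: 0·-2 + 3·3.

9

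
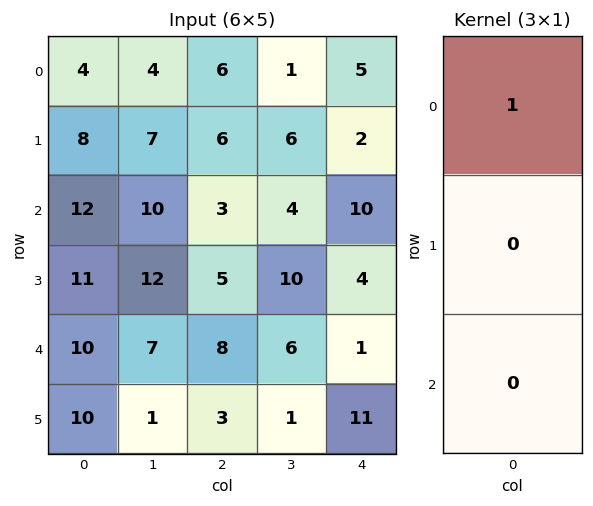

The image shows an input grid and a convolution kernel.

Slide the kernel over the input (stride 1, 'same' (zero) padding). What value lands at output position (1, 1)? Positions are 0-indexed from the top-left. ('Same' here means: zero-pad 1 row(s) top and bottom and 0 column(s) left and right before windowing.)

The receptive field on the zero-padded input at this output position is [4 / 7 / 10]. Elementwise product with the kernel and sum: 4·1.

4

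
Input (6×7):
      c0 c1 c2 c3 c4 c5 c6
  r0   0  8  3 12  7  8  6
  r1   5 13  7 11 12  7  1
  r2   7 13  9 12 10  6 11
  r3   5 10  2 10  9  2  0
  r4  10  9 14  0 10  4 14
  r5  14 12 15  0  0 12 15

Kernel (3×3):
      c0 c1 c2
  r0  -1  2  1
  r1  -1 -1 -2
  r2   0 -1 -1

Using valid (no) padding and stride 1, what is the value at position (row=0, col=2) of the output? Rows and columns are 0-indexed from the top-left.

-36

The receptive field on the input at this output position is [3 12 7 / 7 11 12 / 9 12 10]. Elementwise product with the kernel and sum: 3·-1 + 12·2 + 7·1 + 7·-1 + 11·-1 + 12·-2 + 12·-1 + 10·-1.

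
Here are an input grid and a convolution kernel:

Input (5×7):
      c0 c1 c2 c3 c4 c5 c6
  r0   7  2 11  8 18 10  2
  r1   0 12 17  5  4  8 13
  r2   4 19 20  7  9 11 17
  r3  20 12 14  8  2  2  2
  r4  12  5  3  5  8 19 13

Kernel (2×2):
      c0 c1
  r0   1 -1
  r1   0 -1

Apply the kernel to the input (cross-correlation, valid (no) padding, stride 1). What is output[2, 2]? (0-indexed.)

The receptive field on the input at this output position is [20 7 / 14 8]. Elementwise product with the kernel and sum: 20·1 + 7·-1 + 8·-1.

5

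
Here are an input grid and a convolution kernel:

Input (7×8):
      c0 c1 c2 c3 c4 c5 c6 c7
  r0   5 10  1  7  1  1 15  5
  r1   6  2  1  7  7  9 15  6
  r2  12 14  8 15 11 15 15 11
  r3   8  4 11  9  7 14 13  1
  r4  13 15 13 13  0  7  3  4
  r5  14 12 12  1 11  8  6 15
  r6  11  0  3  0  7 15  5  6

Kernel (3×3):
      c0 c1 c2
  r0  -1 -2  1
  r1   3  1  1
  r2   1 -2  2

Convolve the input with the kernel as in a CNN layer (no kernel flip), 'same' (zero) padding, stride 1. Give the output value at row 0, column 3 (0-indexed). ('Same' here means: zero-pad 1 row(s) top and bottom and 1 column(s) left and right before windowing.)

The receptive field on the zero-padded input at this output position is [0 0 0 / 1 7 1 / 1 7 7]. Elementwise product with the kernel and sum: 0·-1 + 0·-2 + 0·1 + 1·3 + 7·1 + 1·1 + 1·1 + 7·-2 + 7·2.

12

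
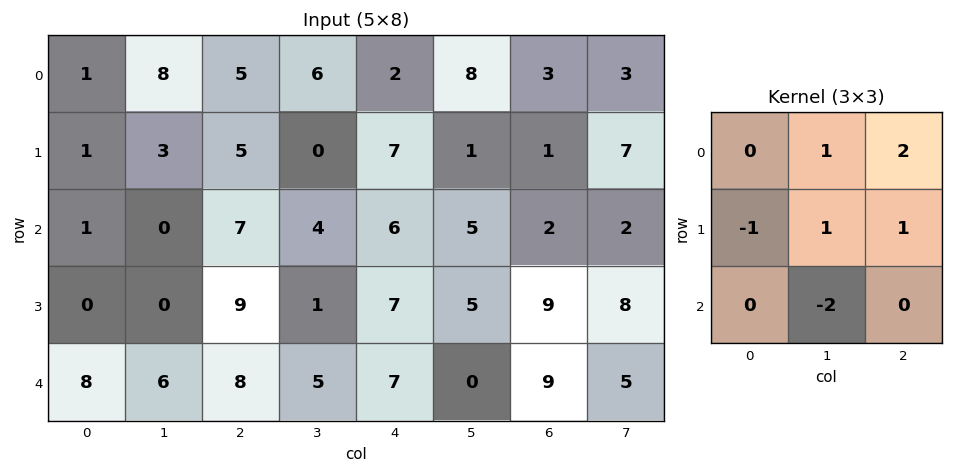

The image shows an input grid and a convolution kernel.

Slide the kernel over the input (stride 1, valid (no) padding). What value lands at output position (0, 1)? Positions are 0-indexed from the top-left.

The receptive field on the input at this output position is [8 5 6 / 3 5 0 / 0 7 4]. Elementwise product with the kernel and sum: 5·1 + 6·2 + 3·-1 + 5·1 + 0·1 + 7·-2.

5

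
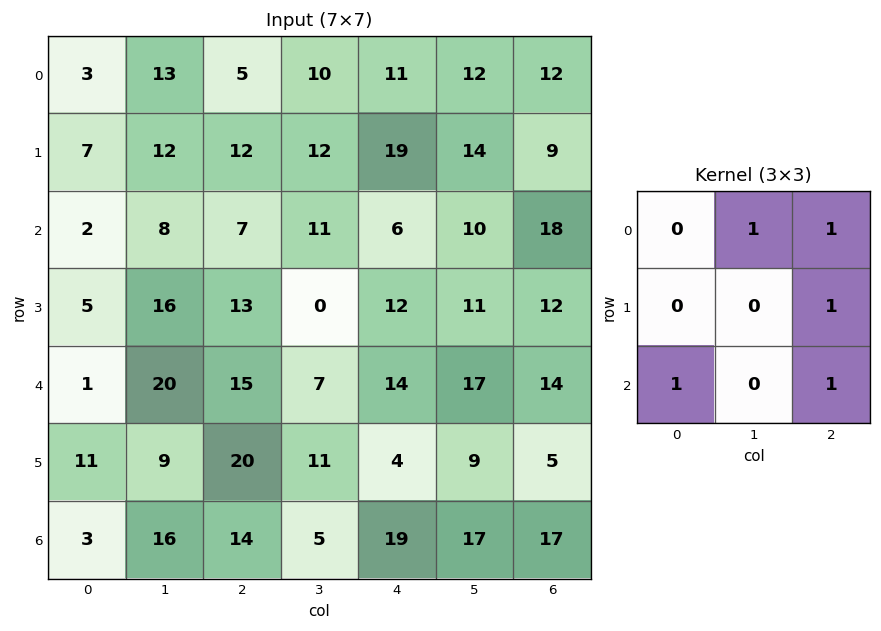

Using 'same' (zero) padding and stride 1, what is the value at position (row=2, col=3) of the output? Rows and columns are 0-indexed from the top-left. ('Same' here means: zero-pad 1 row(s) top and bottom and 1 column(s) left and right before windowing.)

62

The receptive field on the zero-padded input at this output position is [12 12 19 / 7 11 6 / 13 0 12]. Elementwise product with the kernel and sum: 12·1 + 19·1 + 6·1 + 13·1 + 12·1.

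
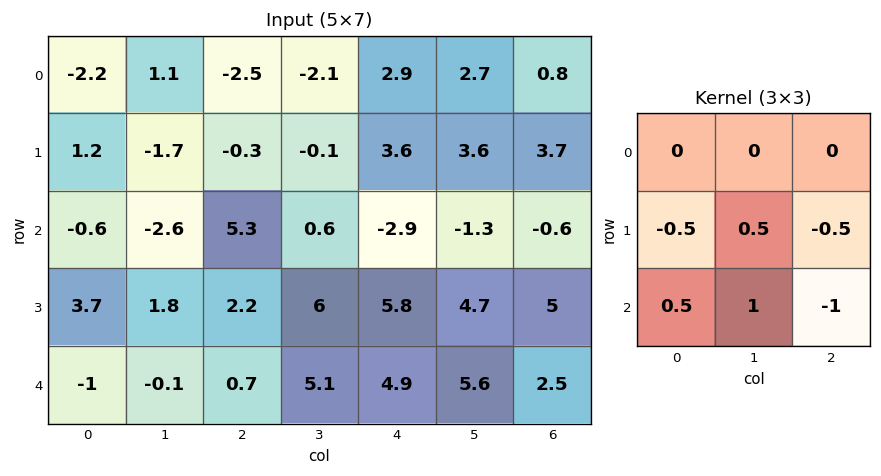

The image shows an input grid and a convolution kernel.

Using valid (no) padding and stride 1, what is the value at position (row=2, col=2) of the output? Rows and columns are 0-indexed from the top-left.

-0.45

The receptive field on the input at this output position is [5.3 0.6 -2.9 / 2.2 6 5.8 / 0.7 5.1 4.9]. Elementwise product with the kernel and sum: 2.2·-0.5 + 6·0.5 + 5.8·-0.5 + 0.7·0.5 + 5.1·1 + 4.9·-1.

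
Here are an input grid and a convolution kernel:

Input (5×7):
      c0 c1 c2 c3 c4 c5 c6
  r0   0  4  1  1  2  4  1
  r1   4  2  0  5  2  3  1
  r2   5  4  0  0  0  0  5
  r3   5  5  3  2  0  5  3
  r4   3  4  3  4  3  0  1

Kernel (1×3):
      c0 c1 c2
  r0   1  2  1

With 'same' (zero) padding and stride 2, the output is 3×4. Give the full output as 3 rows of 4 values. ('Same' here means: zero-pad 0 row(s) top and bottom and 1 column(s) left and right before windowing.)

Output[0,0]: The receptive field on the zero-padded input at this output position is [0 0 4]. Elementwise product with the kernel and sum: 0·1 + 0·2 + 4·1.
Output[0,1]: The receptive field on the zero-padded input at this output position is [4 1 1]. Elementwise product with the kernel and sum: 4·1 + 1·2 + 1·1.

4 7 9 6
14 4 0 10
10 14 10 2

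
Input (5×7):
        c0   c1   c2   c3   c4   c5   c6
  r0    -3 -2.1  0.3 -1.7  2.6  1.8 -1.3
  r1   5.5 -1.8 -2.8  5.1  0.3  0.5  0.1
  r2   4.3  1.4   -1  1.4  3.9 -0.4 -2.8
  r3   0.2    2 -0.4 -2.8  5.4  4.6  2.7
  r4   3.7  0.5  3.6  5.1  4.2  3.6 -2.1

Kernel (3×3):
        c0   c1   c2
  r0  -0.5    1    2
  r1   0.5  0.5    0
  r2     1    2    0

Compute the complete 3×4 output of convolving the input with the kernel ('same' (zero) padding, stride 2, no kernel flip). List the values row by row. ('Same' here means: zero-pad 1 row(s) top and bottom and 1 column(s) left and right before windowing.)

Output[0,0]: The receptive field on the zero-padded input at this output position is [0 0 0 / 0 -3 -2.1 / 0 5.5 -1.8]. Elementwise product with the kernel and sum: 0·-0.5 + 0·1 + 0·2 + 0·0.5 + -3·0.5 + 0·1 + 5.5·2.

9.5 -8.3 6.15 0.95
4.45 9.7 9.4 8.25
6.05 -4.95 20.65 1.15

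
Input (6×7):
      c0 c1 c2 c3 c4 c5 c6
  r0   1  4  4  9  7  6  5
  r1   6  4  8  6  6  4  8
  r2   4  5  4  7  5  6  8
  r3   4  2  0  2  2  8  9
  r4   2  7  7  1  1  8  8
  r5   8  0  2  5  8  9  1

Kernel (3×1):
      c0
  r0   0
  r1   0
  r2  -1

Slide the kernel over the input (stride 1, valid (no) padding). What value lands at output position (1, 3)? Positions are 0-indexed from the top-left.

The receptive field on the input at this output position is [6 / 7 / 2]. Elementwise product with the kernel and sum: 2·-1.

-2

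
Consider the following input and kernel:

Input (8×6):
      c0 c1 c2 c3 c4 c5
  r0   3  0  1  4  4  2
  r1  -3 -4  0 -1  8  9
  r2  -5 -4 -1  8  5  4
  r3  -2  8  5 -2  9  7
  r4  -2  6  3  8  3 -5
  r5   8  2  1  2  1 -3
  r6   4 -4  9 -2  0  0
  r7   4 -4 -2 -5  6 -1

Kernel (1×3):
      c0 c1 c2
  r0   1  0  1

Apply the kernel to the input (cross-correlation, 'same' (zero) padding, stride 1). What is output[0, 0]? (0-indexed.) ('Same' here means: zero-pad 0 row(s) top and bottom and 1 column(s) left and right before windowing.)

0

The receptive field on the zero-padded input at this output position is [0 3 0]. Elementwise product with the kernel and sum: 0·1 + 0·1.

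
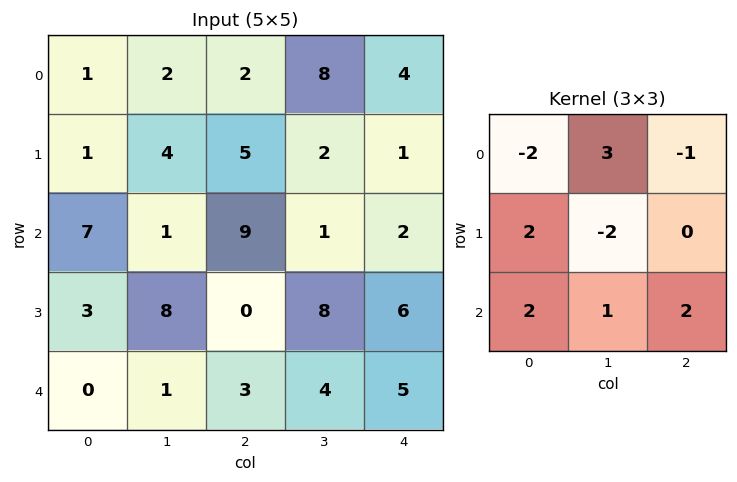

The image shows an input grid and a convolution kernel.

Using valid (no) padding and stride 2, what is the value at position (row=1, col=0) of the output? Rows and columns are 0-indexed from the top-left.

-23

The receptive field on the input at this output position is [7 1 9 / 3 8 0 / 0 1 3]. Elementwise product with the kernel and sum: 7·-2 + 1·3 + 9·-1 + 3·2 + 8·-2 + 0·2 + 1·1 + 3·2.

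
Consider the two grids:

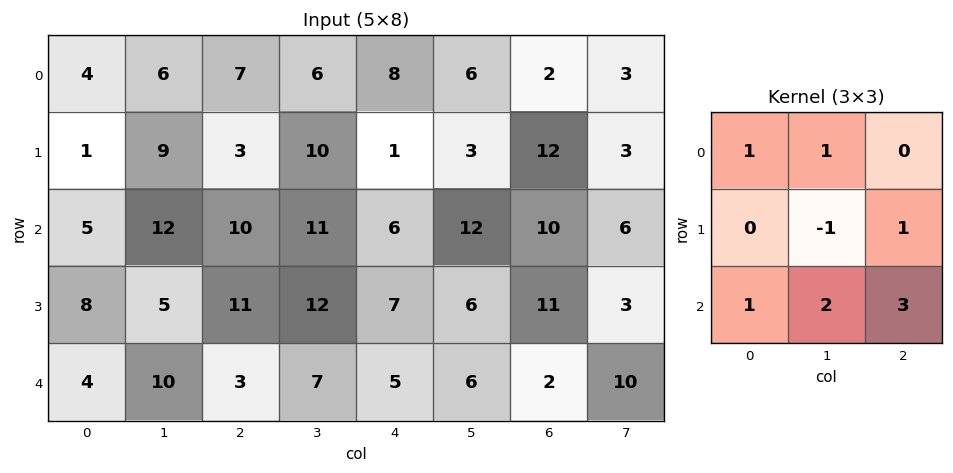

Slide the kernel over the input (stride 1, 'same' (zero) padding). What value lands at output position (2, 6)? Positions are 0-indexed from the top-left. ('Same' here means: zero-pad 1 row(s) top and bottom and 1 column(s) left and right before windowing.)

48

The receptive field on the zero-padded input at this output position is [3 12 3 / 12 10 6 / 6 11 3]. Elementwise product with the kernel and sum: 3·1 + 12·1 + 10·-1 + 6·1 + 6·1 + 11·2 + 3·3.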